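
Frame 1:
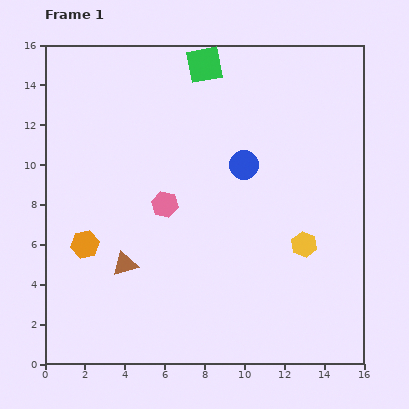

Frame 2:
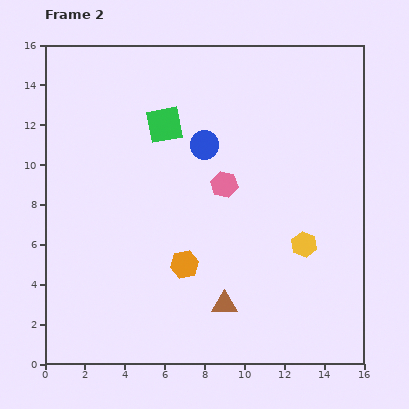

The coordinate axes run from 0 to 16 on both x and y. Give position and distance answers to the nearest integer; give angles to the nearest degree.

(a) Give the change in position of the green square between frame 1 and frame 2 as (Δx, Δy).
(-2, -3)

The green square was at (8, 15) in frame 1 and (6, 12) in frame 2.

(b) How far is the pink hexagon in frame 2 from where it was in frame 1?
3

The pink hexagon moved from (6, 8) to (9, 9), a distance of √(3² + 1²) ≈ 3.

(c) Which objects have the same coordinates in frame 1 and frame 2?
the yellow hexagon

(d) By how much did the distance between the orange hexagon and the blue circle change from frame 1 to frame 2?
-3

Distance in frame 1: 9. Distance in frame 2: 6.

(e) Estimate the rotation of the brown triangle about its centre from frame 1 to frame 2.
17° clockwise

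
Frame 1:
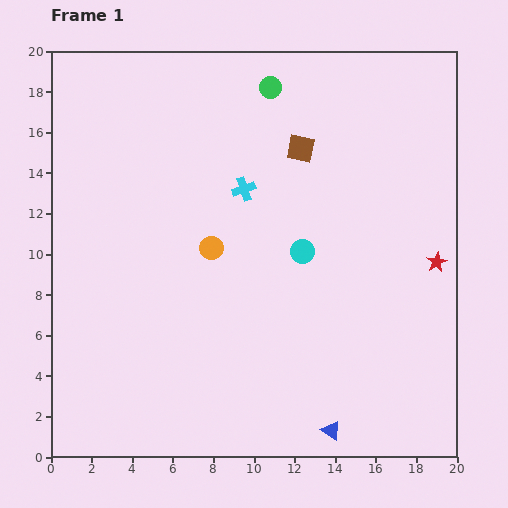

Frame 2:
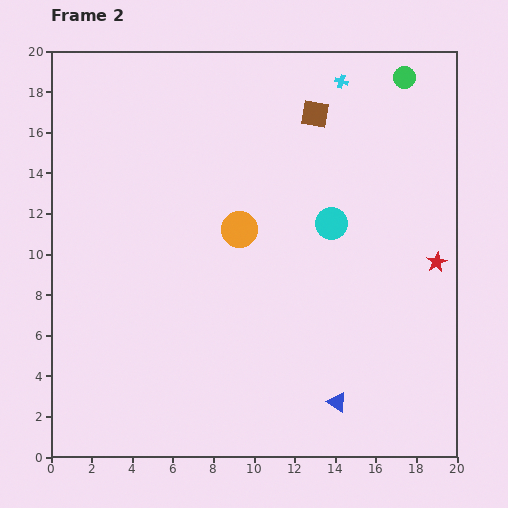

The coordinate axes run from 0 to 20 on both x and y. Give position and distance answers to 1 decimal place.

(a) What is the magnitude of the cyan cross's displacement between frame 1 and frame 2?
7.2

The cyan cross moved from (9.5, 13.2) to (14.3, 18.5), a distance of √(4.8² + 5.3²) ≈ 7.2.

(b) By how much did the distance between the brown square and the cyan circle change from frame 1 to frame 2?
+0.4

Distance in frame 1: 5.1. Distance in frame 2: 5.5.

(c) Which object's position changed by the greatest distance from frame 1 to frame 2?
the cyan cross

(moved 7.2; next 6.6)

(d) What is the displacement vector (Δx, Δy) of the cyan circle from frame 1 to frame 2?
(1.4, 1.4)

The cyan circle was at (12.4, 10.1) in frame 1 and (13.8, 11.5) in frame 2.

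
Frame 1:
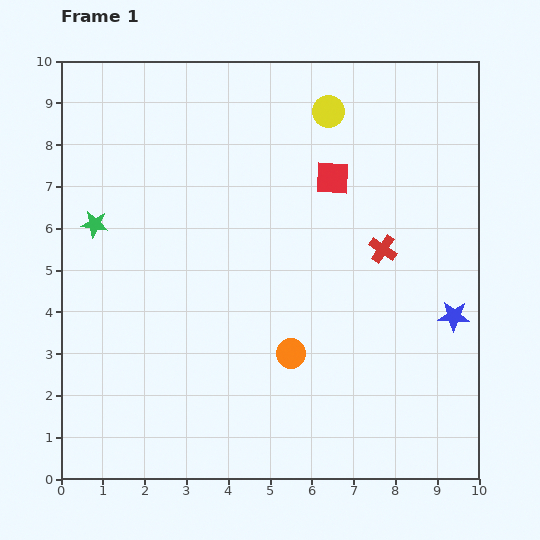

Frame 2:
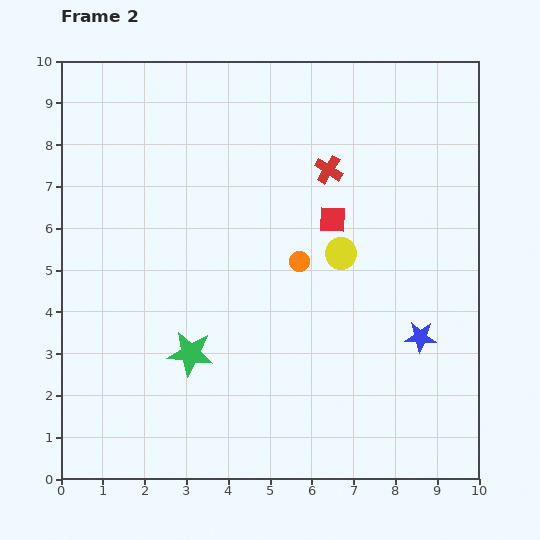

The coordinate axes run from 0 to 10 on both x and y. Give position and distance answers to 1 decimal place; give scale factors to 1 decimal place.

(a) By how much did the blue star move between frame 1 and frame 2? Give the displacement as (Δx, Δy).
(-0.8, -0.5)

The blue star was at (9.4, 3.9) in frame 1 and (8.6, 3.4) in frame 2.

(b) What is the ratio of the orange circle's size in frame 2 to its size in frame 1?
0.7×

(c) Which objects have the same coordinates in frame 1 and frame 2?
none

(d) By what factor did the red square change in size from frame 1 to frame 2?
0.8×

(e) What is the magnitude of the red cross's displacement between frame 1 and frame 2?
2.3

The red cross moved from (7.7, 5.5) to (6.4, 7.4), a distance of √(1.3² + 1.9²) ≈ 2.3.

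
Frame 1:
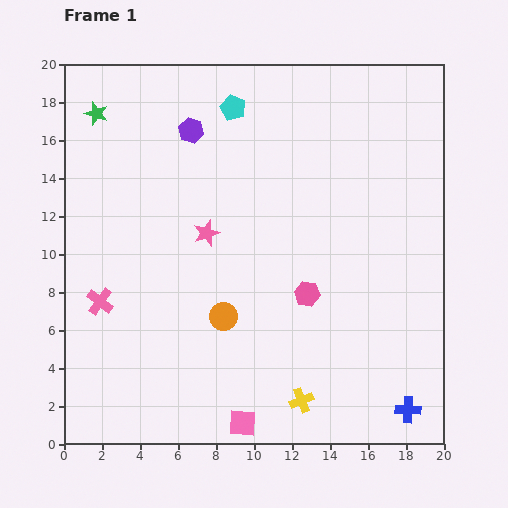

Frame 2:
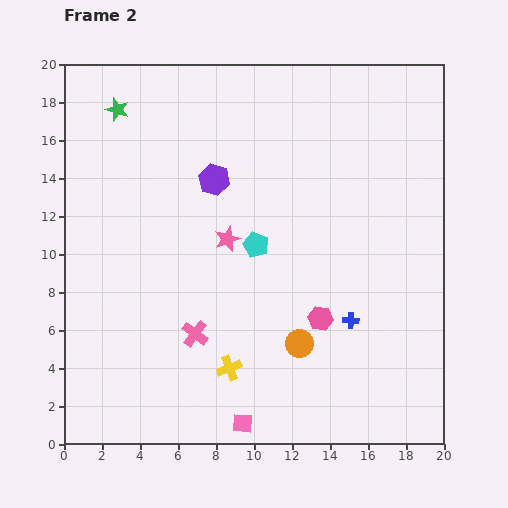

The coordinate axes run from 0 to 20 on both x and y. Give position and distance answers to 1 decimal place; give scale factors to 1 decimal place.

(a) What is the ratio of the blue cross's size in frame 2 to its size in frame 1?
0.6×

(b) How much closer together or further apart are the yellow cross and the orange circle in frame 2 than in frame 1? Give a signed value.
-2.1

Distance in frame 1: 6.0. Distance in frame 2: 3.9.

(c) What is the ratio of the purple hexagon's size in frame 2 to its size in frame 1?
1.3×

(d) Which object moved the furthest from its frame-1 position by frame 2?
the cyan pentagon

(moved 7.3; next 5.6)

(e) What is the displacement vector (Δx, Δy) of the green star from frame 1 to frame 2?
(1.1, 0.2)

The green star was at (1.7, 17.4) in frame 1 and (2.8, 17.6) in frame 2.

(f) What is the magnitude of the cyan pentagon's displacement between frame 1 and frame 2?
7.3

The cyan pentagon moved from (8.9, 17.7) to (10.1, 10.5), a distance of √(1.2² + 7.2²) ≈ 7.3.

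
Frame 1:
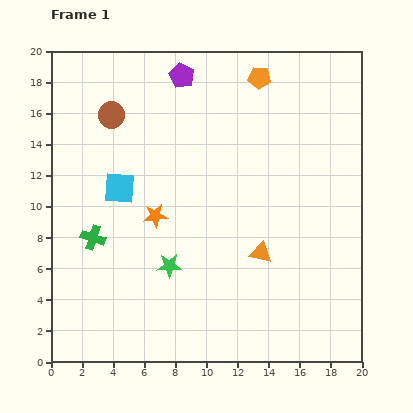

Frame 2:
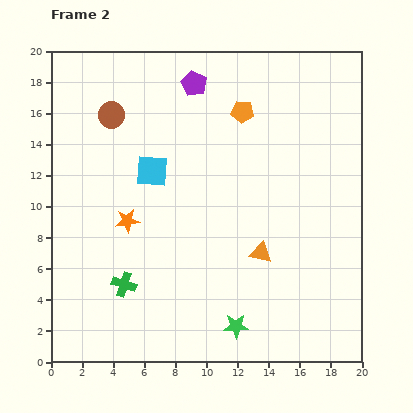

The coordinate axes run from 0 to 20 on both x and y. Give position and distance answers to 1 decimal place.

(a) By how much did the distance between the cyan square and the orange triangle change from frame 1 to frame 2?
-1.2

Distance in frame 1: 10.0. Distance in frame 2: 8.8.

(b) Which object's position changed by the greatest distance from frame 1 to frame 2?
the green star

(moved 5.8; next 3.6)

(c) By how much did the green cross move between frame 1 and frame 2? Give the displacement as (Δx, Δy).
(2.0, -3.0)

The green cross was at (2.7, 8.0) in frame 1 and (4.7, 5.0) in frame 2.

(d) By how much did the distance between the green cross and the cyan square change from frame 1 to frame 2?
+3.9

Distance in frame 1: 3.6. Distance in frame 2: 7.5.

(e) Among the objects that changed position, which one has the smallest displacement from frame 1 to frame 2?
the purple pentagon

(moved 0.9)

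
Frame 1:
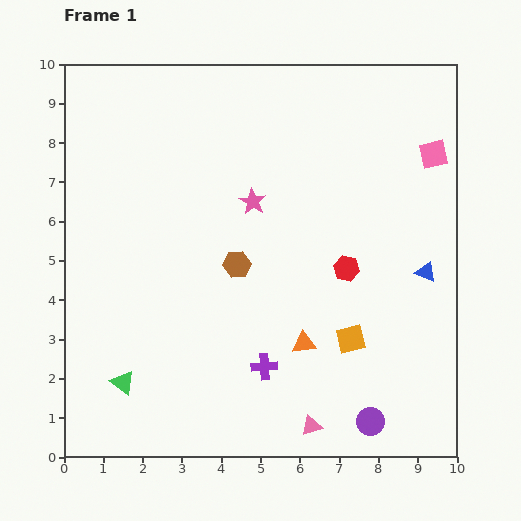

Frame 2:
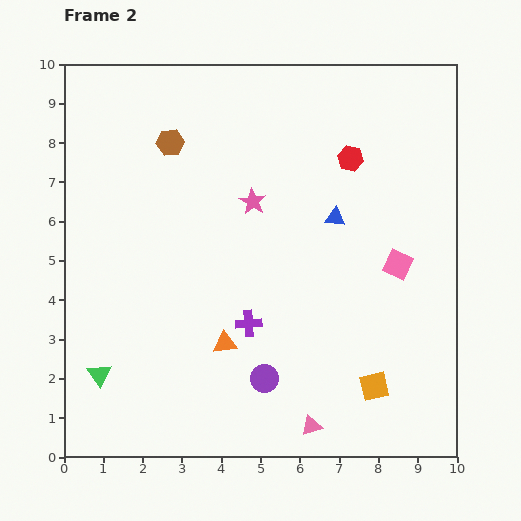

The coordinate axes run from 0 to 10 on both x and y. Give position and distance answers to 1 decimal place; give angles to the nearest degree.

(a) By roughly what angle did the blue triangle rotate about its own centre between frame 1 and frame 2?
16° counter-clockwise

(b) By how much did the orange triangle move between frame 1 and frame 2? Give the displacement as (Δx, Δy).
(-2.0, 0.0)

The orange triangle was at (6.1, 2.9) in frame 1 and (4.1, 2.9) in frame 2.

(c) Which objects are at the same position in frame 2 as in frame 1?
the pink triangle, the pink star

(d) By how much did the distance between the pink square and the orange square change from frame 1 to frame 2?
-1.9

Distance in frame 1: 5.1. Distance in frame 2: 3.2.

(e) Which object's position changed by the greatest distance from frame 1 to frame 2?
the brown hexagon

(moved 3.5; next 2.9)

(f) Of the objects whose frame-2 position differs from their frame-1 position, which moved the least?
the green triangle

(moved 0.6)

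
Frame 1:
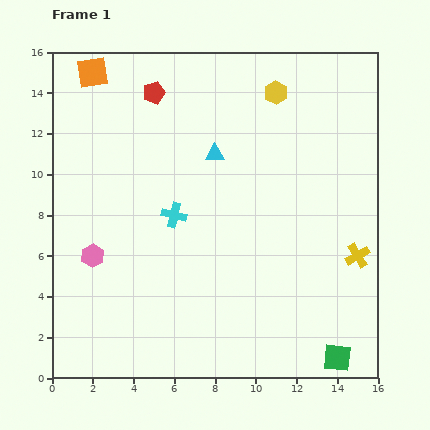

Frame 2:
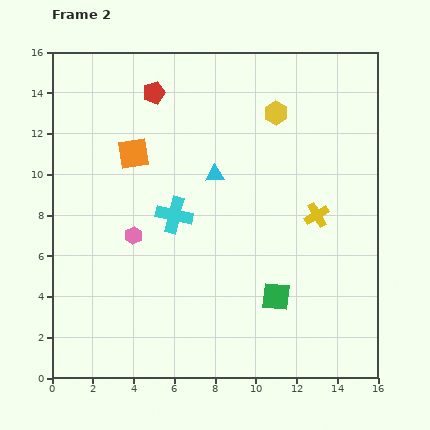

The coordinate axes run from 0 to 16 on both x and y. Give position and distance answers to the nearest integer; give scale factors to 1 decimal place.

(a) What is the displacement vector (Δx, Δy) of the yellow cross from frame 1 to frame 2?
(-2, 2)

The yellow cross was at (15, 6) in frame 1 and (13, 8) in frame 2.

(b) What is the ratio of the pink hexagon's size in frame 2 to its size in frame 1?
0.7×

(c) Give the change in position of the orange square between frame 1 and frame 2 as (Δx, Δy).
(2, -4)

The orange square was at (2, 15) in frame 1 and (4, 11) in frame 2.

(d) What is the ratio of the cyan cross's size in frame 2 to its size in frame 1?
1.5×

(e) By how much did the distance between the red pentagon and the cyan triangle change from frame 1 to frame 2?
+1

Distance in frame 1: 4. Distance in frame 2: 5.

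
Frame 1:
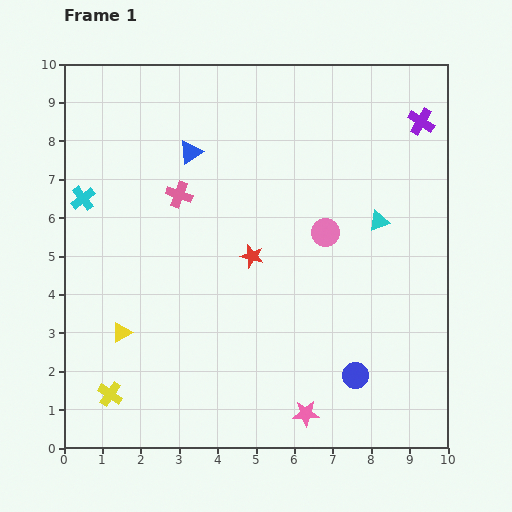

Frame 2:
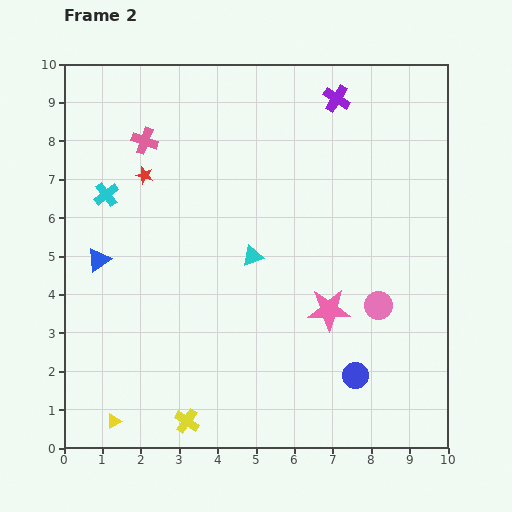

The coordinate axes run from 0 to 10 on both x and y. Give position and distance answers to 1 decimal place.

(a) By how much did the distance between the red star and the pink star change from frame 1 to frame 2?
+1.6

Distance in frame 1: 4.3. Distance in frame 2: 5.9.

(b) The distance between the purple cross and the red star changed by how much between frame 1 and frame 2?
-0.2

Distance in frame 1: 5.6. Distance in frame 2: 5.4.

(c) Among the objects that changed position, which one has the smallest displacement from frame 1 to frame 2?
the cyan cross

(moved 0.6)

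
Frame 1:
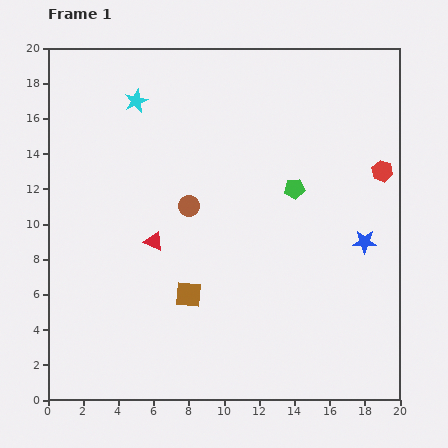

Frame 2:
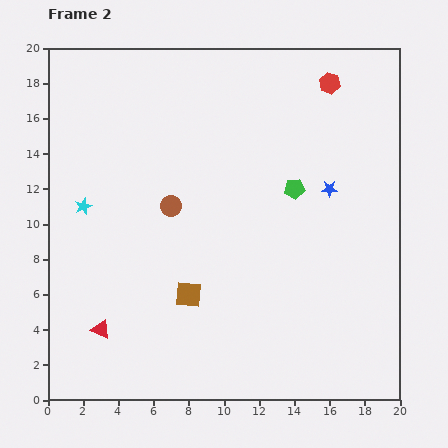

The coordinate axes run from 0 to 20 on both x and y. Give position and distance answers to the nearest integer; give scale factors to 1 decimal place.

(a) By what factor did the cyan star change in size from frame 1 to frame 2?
0.7×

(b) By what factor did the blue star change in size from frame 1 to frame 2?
0.7×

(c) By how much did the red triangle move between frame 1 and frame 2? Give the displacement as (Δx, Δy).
(-3, -5)

The red triangle was at (6, 9) in frame 1 and (3, 4) in frame 2.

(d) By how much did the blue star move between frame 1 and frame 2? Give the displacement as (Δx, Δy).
(-2, 3)

The blue star was at (18, 9) in frame 1 and (16, 12) in frame 2.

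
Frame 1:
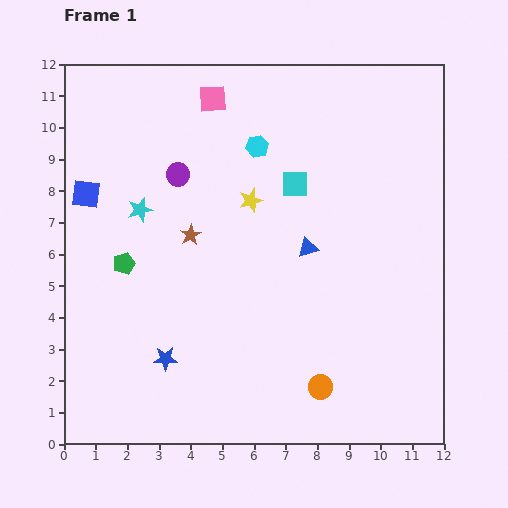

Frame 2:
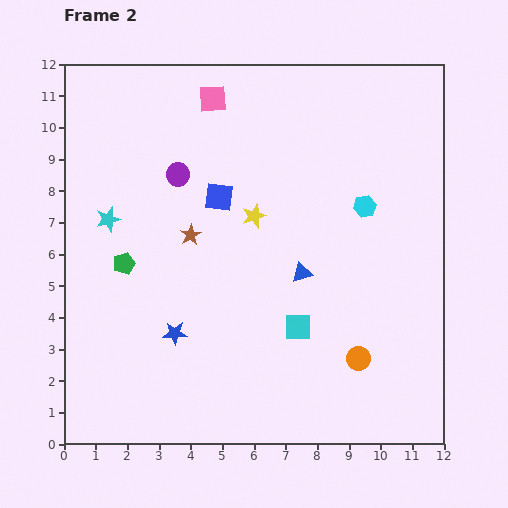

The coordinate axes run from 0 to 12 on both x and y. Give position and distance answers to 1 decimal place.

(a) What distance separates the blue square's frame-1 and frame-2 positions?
4.2

The blue square moved from (0.7, 7.9) to (4.9, 7.8), a distance of √(4.2² + 0.1²) ≈ 4.2.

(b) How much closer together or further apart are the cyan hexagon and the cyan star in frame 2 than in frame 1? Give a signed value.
+3.9

Distance in frame 1: 4.2. Distance in frame 2: 8.1.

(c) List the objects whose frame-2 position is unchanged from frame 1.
the brown star, the purple circle, the pink square, the green pentagon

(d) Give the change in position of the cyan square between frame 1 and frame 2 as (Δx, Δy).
(0.1, -4.5)

The cyan square was at (7.3, 8.2) in frame 1 and (7.4, 3.7) in frame 2.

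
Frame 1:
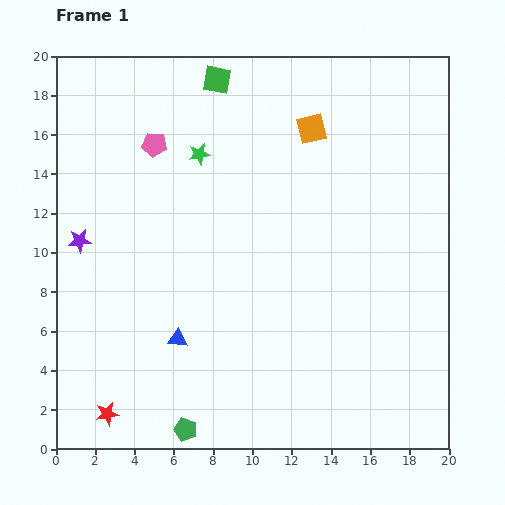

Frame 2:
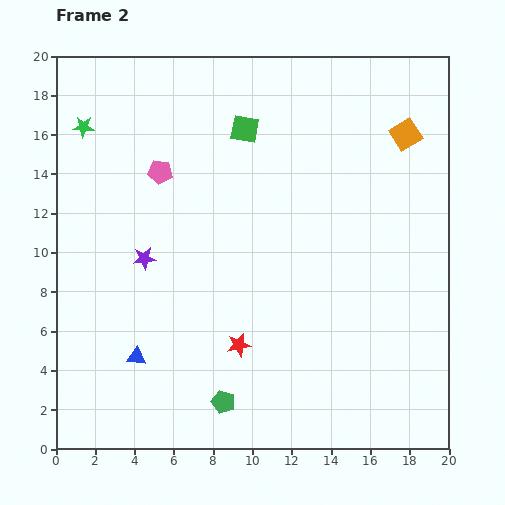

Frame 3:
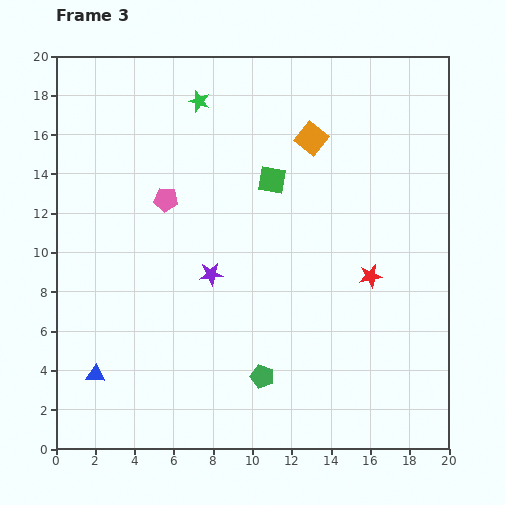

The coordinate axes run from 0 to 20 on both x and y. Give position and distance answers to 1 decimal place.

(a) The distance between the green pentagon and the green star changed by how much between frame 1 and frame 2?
+1.7

Distance in frame 1: 14.0. Distance in frame 2: 15.7.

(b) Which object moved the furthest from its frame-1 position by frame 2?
the red star

(moved 7.6; next 6.1)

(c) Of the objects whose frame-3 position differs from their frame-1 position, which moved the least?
the orange square

(moved 0.5)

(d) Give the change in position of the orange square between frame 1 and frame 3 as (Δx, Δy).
(0.0, -0.5)

The orange square was at (13.0, 16.3) in frame 1 and (13.0, 15.8) in frame 3.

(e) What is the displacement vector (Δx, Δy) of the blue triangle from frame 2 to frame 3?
(-2.1, -0.9)

The blue triangle was at (4.1, 4.7) in frame 2 and (2.0, 3.8) in frame 3.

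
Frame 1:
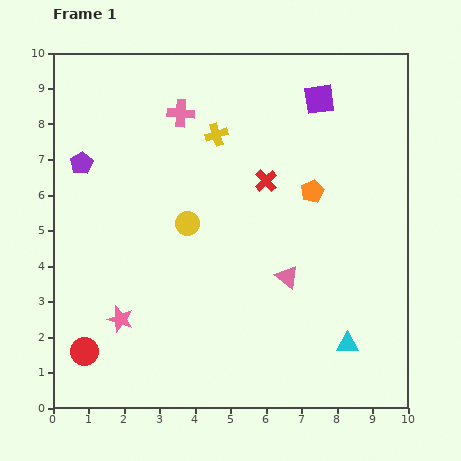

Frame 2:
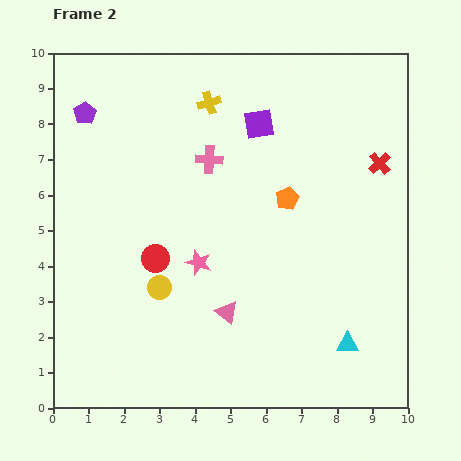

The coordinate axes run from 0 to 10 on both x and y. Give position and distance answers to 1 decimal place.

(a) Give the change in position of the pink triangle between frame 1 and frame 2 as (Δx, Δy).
(-1.7, -1.0)

The pink triangle was at (6.6, 3.7) in frame 1 and (4.9, 2.7) in frame 2.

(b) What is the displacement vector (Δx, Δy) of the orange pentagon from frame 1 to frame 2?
(-0.7, -0.2)

The orange pentagon was at (7.3, 6.1) in frame 1 and (6.6, 5.9) in frame 2.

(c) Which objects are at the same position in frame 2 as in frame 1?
the cyan triangle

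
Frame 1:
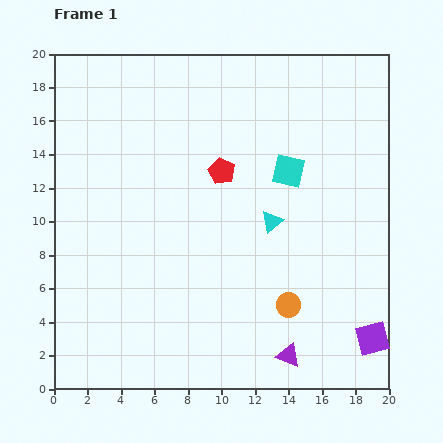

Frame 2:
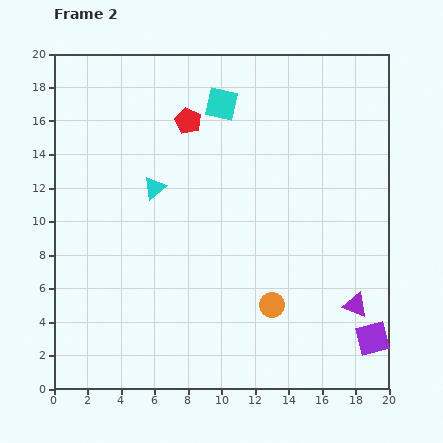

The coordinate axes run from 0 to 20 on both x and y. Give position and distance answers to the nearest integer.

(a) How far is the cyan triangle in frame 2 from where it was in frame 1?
7

The cyan triangle moved from (13, 10) to (6, 12), a distance of √(7² + 2²) ≈ 7.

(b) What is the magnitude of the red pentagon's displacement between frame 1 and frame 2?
4

The red pentagon moved from (10, 13) to (8, 16), a distance of √(2² + 3²) ≈ 4.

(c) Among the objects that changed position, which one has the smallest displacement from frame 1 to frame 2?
the orange circle

(moved 1)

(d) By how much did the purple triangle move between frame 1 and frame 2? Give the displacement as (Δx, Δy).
(4, 3)

The purple triangle was at (14, 2) in frame 1 and (18, 5) in frame 2.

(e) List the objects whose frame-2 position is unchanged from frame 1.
the purple square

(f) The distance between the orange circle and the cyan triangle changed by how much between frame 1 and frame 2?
+5

Distance in frame 1: 5. Distance in frame 2: 10.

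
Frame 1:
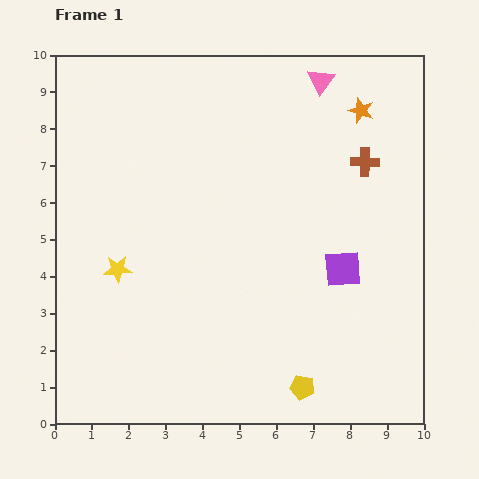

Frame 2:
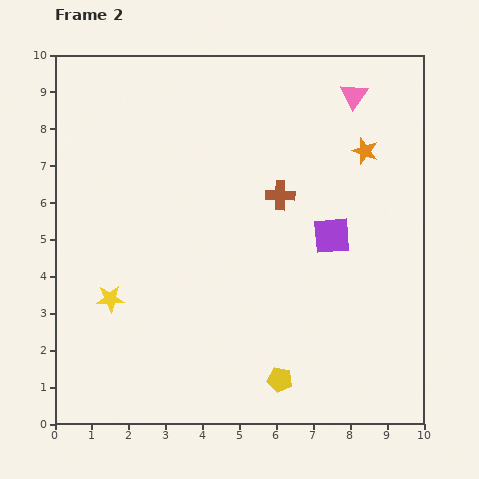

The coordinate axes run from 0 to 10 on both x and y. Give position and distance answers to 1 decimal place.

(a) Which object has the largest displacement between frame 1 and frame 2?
the brown cross

(moved 2.5; next 1.1)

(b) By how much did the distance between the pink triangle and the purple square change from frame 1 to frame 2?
-1.3

Distance in frame 1: 5.1. Distance in frame 2: 3.8.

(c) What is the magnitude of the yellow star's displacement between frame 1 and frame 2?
0.8

The yellow star moved from (1.7, 4.2) to (1.5, 3.4), a distance of √(0.2² + 0.8²) ≈ 0.8.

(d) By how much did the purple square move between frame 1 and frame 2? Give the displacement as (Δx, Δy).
(-0.3, 0.9)

The purple square was at (7.8, 4.2) in frame 1 and (7.5, 5.1) in frame 2.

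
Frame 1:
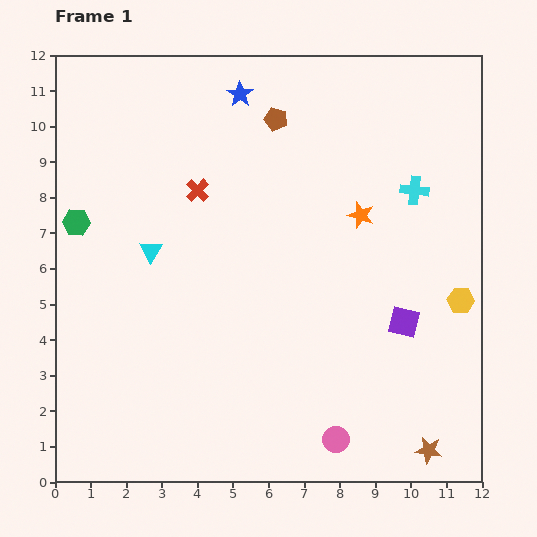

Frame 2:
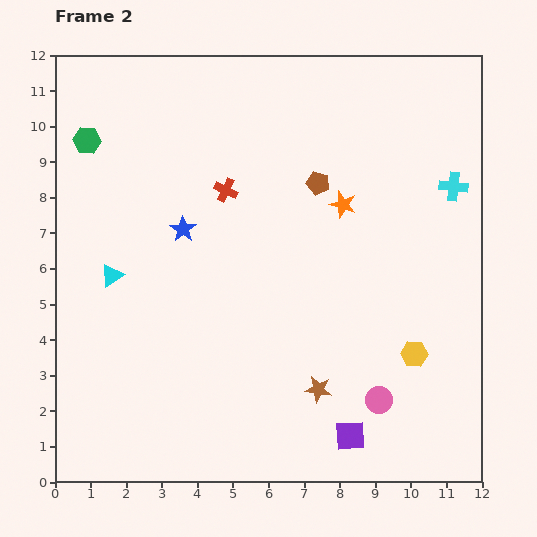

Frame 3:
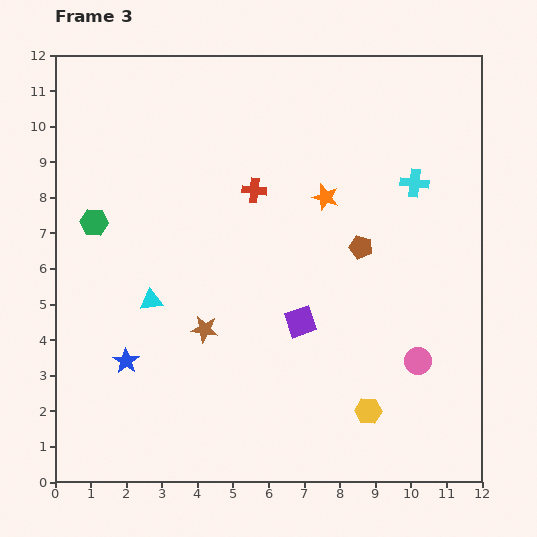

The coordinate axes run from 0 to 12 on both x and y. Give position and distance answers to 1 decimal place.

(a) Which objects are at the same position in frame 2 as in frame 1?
none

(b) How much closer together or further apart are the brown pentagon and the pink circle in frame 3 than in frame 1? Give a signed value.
-5.6

Distance in frame 1: 9.2. Distance in frame 3: 3.6.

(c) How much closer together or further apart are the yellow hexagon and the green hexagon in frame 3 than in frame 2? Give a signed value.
-1.7

Distance in frame 2: 11.0. Distance in frame 3: 9.3.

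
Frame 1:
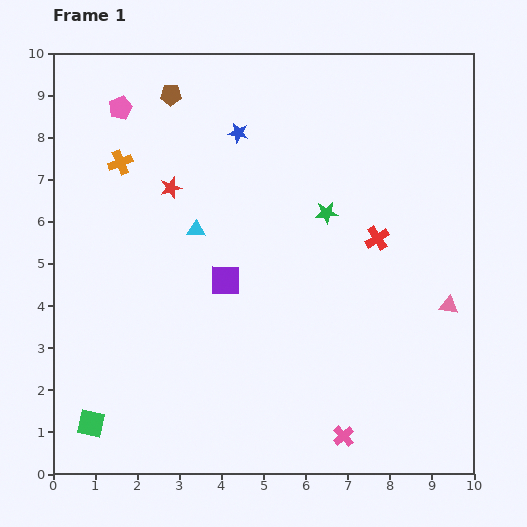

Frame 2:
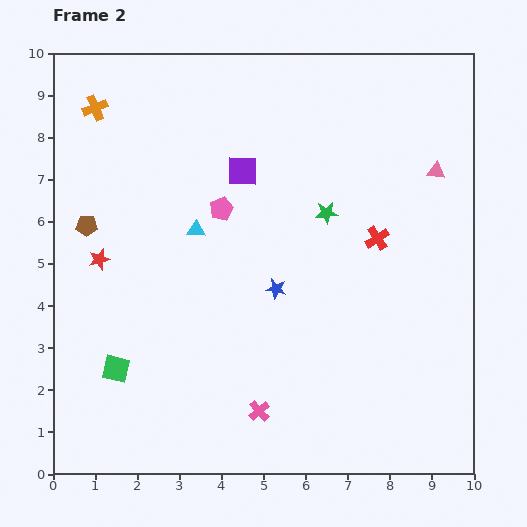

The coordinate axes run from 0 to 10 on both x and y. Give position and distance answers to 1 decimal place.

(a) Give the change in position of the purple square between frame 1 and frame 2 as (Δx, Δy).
(0.4, 2.6)

The purple square was at (4.1, 4.6) in frame 1 and (4.5, 7.2) in frame 2.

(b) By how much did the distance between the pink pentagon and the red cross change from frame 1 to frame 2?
-3.0

Distance in frame 1: 6.8. Distance in frame 2: 3.8.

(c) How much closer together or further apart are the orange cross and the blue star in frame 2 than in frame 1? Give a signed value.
+3.2

Distance in frame 1: 2.9. Distance in frame 2: 6.1.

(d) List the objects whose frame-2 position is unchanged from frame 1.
the red cross, the cyan triangle, the green star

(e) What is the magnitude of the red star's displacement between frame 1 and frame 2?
2.4

The red star moved from (2.8, 6.8) to (1.1, 5.1), a distance of √(1.7² + 1.7²) ≈ 2.4.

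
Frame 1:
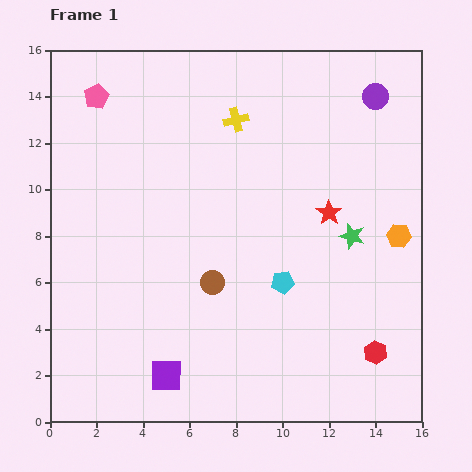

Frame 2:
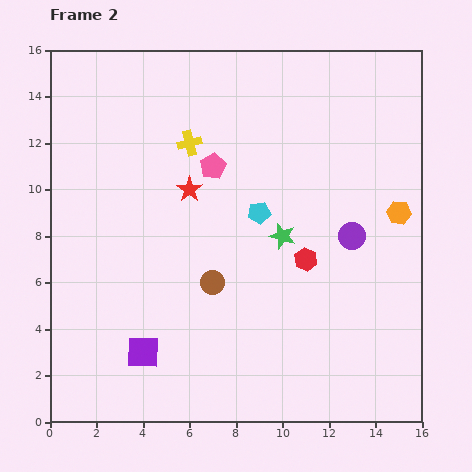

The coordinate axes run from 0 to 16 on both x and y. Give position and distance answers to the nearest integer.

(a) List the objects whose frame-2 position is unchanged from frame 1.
the brown circle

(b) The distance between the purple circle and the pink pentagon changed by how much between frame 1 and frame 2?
-5

Distance in frame 1: 12. Distance in frame 2: 7.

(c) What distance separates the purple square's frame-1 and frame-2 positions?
1

The purple square moved from (5, 2) to (4, 3), a distance of √(1² + 1²) ≈ 1.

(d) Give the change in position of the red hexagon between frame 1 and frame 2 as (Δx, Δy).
(-3, 4)

The red hexagon was at (14, 3) in frame 1 and (11, 7) in frame 2.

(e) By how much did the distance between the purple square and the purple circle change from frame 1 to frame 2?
-5

Distance in frame 1: 15. Distance in frame 2: 10.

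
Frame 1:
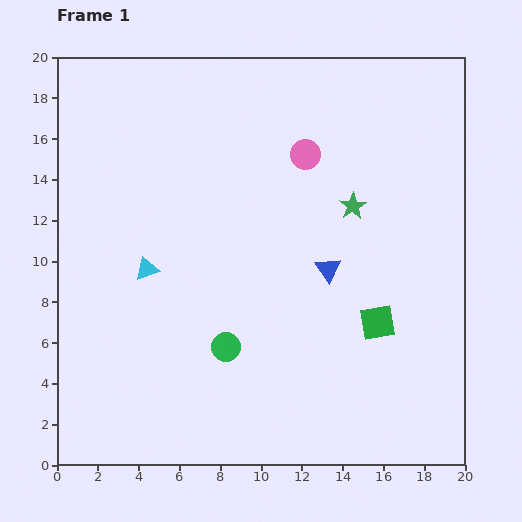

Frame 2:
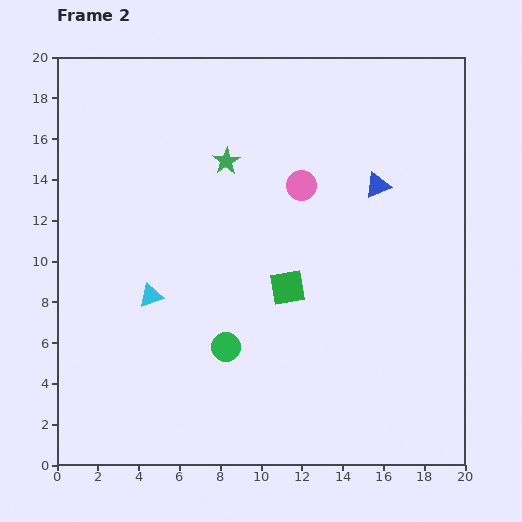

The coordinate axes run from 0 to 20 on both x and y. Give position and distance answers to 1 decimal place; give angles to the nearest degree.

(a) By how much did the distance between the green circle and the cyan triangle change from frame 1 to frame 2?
-0.9

Distance in frame 1: 5.4. Distance in frame 2: 4.5.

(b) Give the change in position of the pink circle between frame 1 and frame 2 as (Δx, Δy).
(-0.2, -1.5)

The pink circle was at (12.2, 15.2) in frame 1 and (12.0, 13.7) in frame 2.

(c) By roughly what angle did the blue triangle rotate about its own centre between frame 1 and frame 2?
42° clockwise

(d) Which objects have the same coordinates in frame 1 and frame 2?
the green circle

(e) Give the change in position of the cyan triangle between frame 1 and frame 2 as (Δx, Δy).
(0.2, -1.3)

The cyan triangle was at (4.4, 9.6) in frame 1 and (4.6, 8.3) in frame 2.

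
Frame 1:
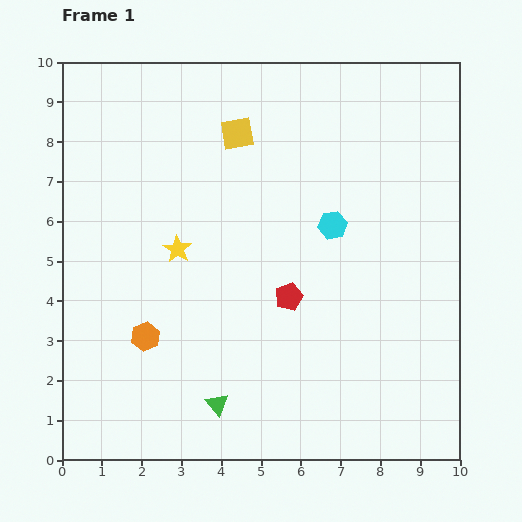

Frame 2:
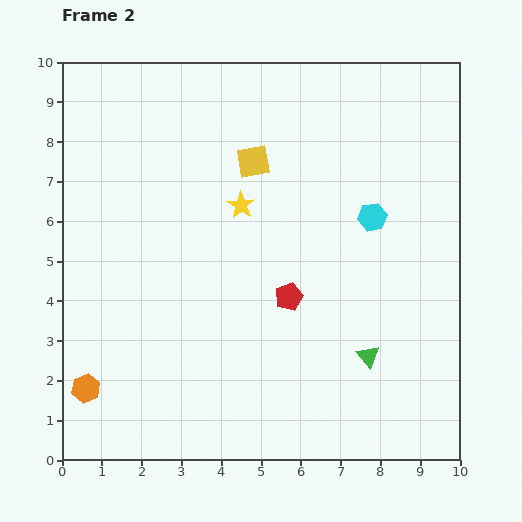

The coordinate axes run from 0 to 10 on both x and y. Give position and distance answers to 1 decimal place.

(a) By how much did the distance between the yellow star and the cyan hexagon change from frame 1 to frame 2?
-0.6

Distance in frame 1: 3.9. Distance in frame 2: 3.3.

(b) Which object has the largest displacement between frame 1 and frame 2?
the green triangle

(moved 4.0; next 2.0)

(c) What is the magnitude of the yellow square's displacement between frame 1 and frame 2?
0.8

The yellow square moved from (4.4, 8.2) to (4.8, 7.5), a distance of √(0.4² + 0.7²) ≈ 0.8.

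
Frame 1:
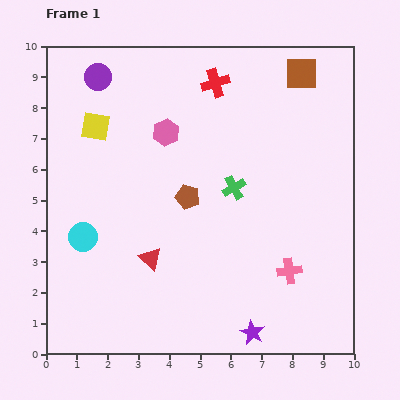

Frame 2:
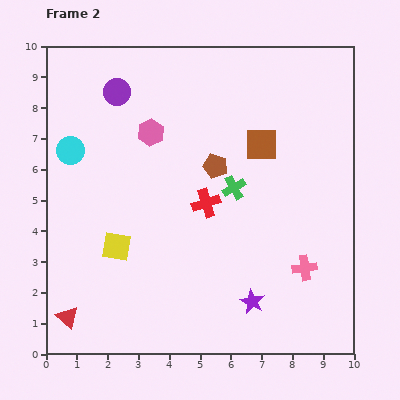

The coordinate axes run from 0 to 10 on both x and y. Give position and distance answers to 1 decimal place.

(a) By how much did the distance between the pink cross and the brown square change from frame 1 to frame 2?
-2.2

Distance in frame 1: 6.4. Distance in frame 2: 4.2.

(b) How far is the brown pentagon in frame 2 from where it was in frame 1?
1.3

The brown pentagon moved from (4.6, 5.1) to (5.5, 6.1), a distance of √(0.9² + 1.0²) ≈ 1.3.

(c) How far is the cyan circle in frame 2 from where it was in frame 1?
2.8

The cyan circle moved from (1.2, 3.8) to (0.8, 6.6), a distance of √(0.4² + 2.8²) ≈ 2.8.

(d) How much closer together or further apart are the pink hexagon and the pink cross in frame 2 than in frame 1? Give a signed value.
+0.7

Distance in frame 1: 6.0. Distance in frame 2: 6.7.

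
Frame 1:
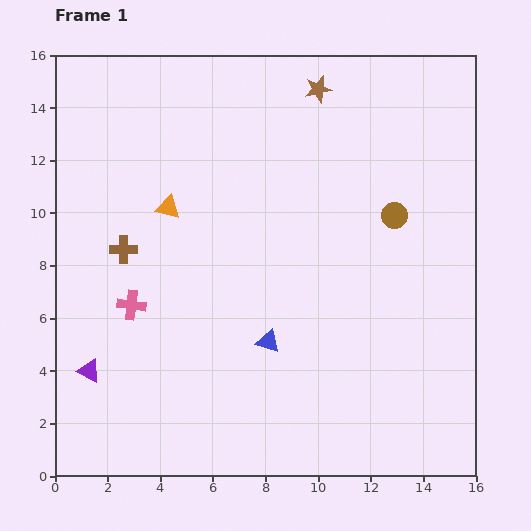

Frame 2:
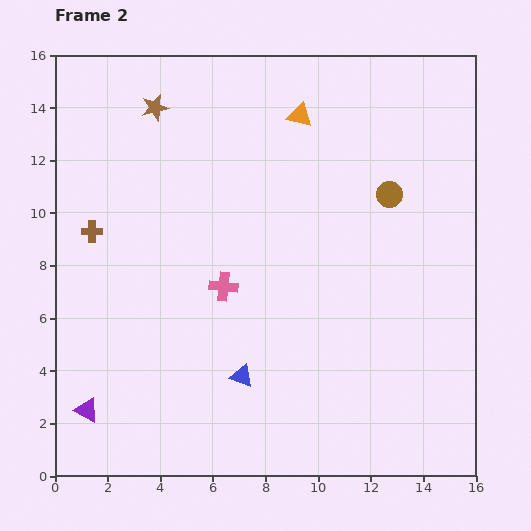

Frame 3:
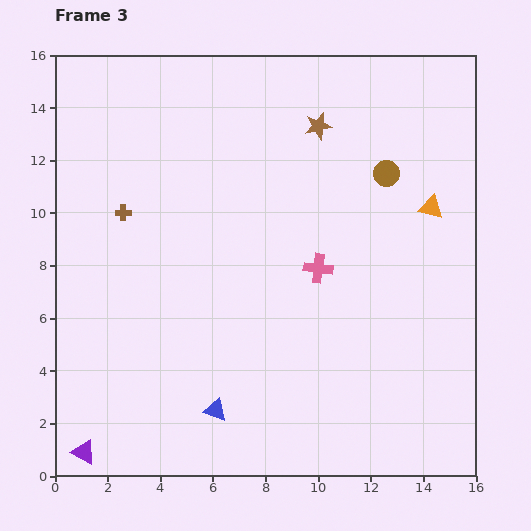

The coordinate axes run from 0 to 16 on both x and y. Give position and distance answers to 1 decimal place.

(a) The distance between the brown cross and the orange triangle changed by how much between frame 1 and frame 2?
+6.7

Distance in frame 1: 2.3. Distance in frame 2: 9.0.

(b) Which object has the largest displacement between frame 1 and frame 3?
the orange triangle

(moved 10.0; next 7.2)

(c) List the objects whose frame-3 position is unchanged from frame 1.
none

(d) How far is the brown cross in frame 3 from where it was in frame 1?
1.4

The brown cross moved from (2.6, 8.6) to (2.6, 10.0), a distance of √(0.0² + 1.4²) ≈ 1.4.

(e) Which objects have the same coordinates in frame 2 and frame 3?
none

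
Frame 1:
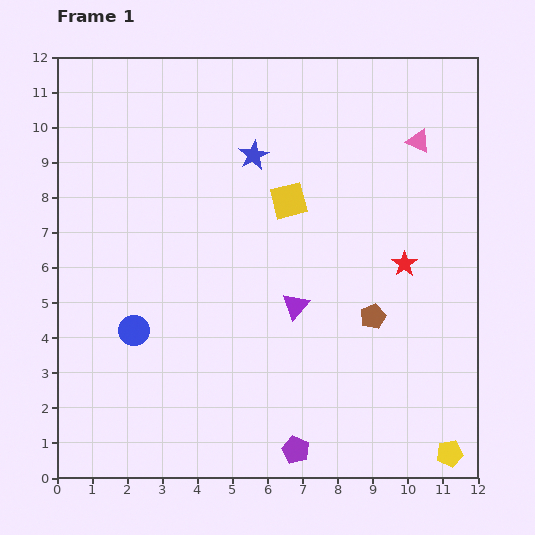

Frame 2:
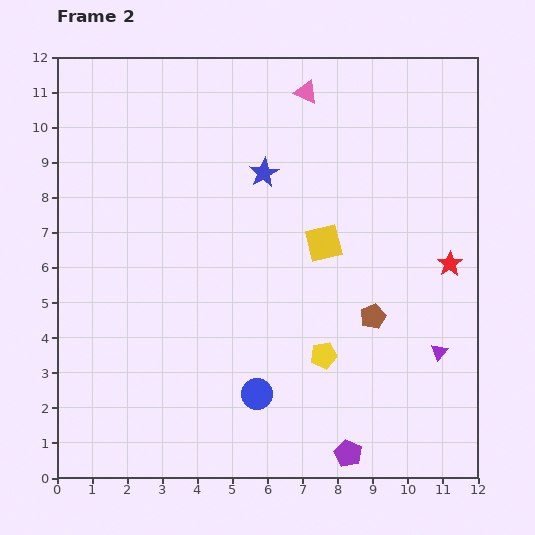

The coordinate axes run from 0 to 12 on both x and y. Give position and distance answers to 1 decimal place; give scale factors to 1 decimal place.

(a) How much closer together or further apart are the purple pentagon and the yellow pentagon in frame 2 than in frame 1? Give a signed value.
-1.5

Distance in frame 1: 4.4. Distance in frame 2: 2.9.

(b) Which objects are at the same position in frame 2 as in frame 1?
the brown pentagon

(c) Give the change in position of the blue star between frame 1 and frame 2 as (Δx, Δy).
(0.3, -0.5)

The blue star was at (5.6, 9.2) in frame 1 and (5.9, 8.7) in frame 2.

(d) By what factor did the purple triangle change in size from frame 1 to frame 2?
0.6×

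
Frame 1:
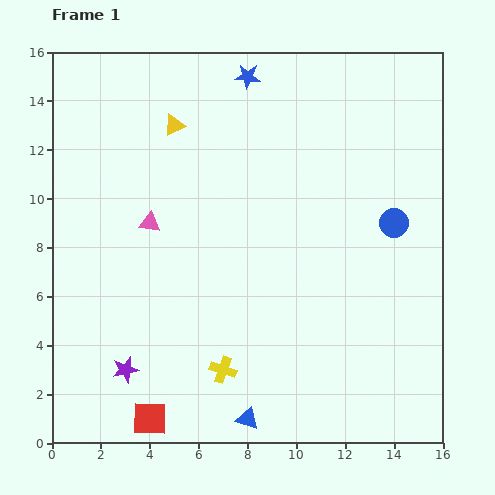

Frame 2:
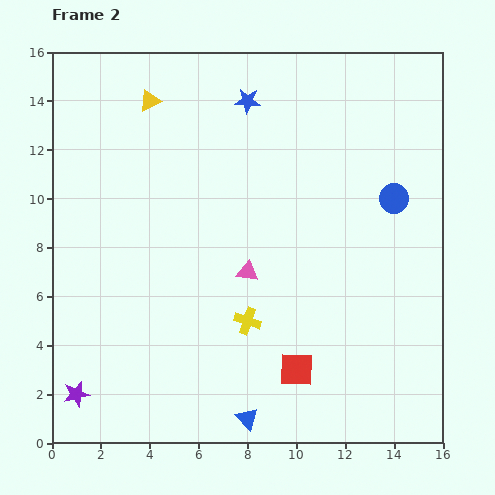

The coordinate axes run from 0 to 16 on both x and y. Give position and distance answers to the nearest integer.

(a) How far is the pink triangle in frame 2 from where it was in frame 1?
4

The pink triangle moved from (4, 9) to (8, 7), a distance of √(4² + 2²) ≈ 4.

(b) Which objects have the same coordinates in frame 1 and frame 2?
the blue triangle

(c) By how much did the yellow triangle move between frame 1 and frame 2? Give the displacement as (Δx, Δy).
(-1, 1)

The yellow triangle was at (5, 13) in frame 1 and (4, 14) in frame 2.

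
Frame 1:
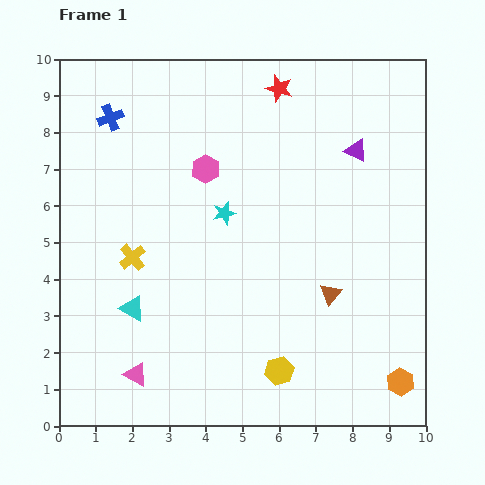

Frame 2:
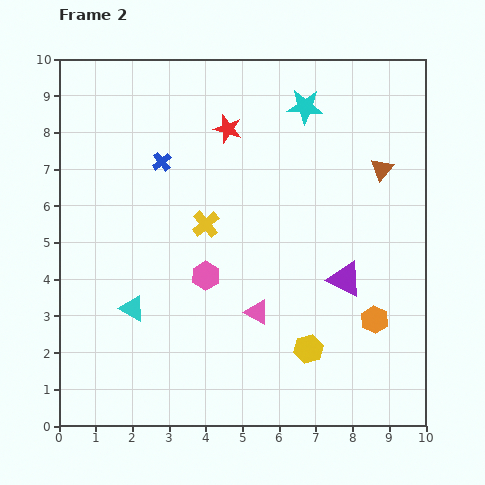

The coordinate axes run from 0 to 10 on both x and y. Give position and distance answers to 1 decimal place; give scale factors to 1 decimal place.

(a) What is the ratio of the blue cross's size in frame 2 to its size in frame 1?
0.7×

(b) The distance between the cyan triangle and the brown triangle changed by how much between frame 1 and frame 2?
+2.4

Distance in frame 1: 5.4. Distance in frame 2: 7.8.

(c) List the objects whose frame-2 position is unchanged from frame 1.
the cyan triangle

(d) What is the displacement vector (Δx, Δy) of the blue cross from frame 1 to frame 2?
(1.4, -1.2)

The blue cross was at (1.4, 8.4) in frame 1 and (2.8, 7.2) in frame 2.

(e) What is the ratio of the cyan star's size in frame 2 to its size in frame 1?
1.5×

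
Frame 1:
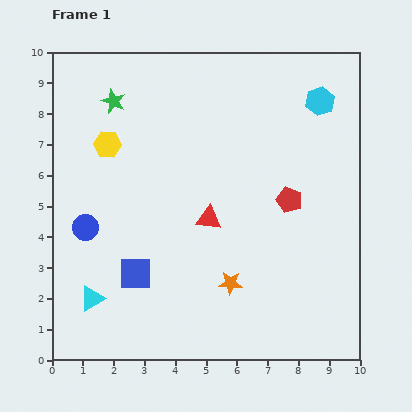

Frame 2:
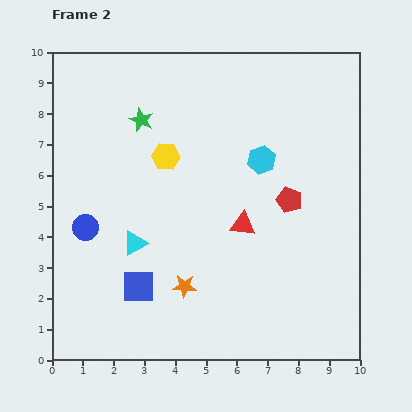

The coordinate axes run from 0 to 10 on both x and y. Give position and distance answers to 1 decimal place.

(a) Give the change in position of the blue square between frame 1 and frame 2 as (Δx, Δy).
(0.1, -0.4)

The blue square was at (2.7, 2.8) in frame 1 and (2.8, 2.4) in frame 2.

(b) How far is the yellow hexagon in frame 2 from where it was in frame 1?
1.9

The yellow hexagon moved from (1.8, 7.0) to (3.7, 6.6), a distance of √(1.9² + 0.4²) ≈ 1.9.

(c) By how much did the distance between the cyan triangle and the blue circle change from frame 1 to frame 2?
-0.6

Distance in frame 1: 2.3. Distance in frame 2: 1.7.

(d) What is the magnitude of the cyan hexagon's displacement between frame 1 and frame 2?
2.7

The cyan hexagon moved from (8.7, 8.4) to (6.8, 6.5), a distance of √(1.9² + 1.9²) ≈ 2.7.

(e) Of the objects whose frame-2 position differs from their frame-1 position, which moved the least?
the blue square

(moved 0.4)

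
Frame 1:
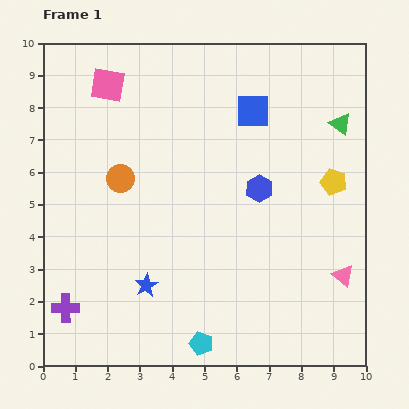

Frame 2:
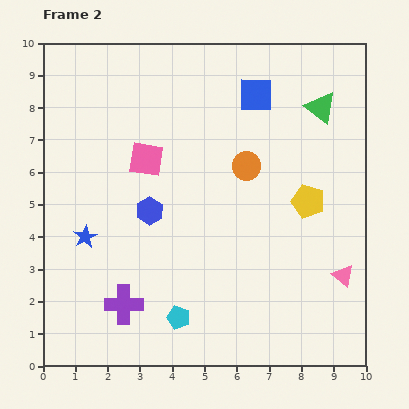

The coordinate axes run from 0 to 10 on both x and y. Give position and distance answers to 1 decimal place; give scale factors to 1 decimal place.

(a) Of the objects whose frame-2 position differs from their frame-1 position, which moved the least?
the blue square

(moved 0.5)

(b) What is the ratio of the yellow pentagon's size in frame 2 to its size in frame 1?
1.3×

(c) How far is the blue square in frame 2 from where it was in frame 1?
0.5

The blue square moved from (6.5, 7.9) to (6.6, 8.4), a distance of √(0.1² + 0.5²) ≈ 0.5.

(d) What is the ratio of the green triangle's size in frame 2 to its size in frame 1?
1.4×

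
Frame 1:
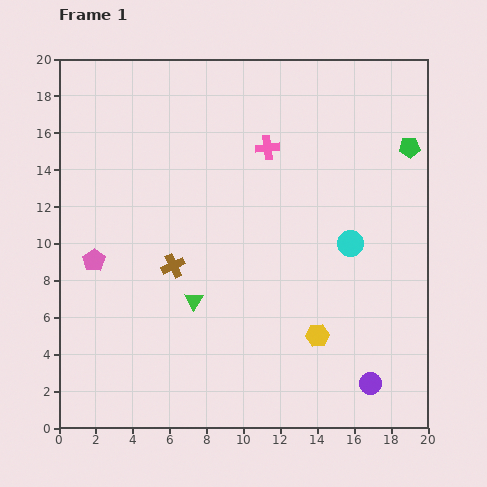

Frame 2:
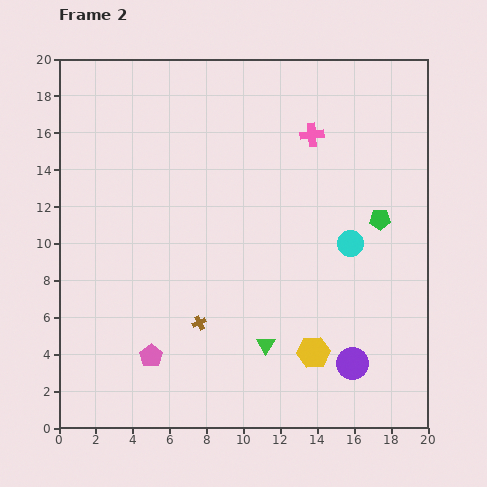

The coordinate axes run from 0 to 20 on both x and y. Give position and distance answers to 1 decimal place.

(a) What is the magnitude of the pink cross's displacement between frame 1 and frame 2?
2.5

The pink cross moved from (11.3, 15.2) to (13.7, 15.9), a distance of √(2.4² + 0.7²) ≈ 2.5.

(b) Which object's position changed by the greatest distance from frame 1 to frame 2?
the pink pentagon

(moved 6.1; next 4.6)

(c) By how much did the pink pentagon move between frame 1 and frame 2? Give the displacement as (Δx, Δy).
(3.1, -5.2)

The pink pentagon was at (1.9, 9.1) in frame 1 and (5.0, 3.9) in frame 2.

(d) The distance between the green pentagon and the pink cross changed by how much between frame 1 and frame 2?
-1.8

Distance in frame 1: 7.7. Distance in frame 2: 5.9.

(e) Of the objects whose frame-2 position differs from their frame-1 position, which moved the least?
the yellow hexagon

(moved 0.9)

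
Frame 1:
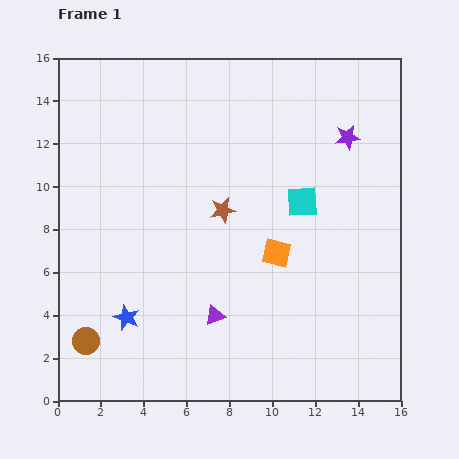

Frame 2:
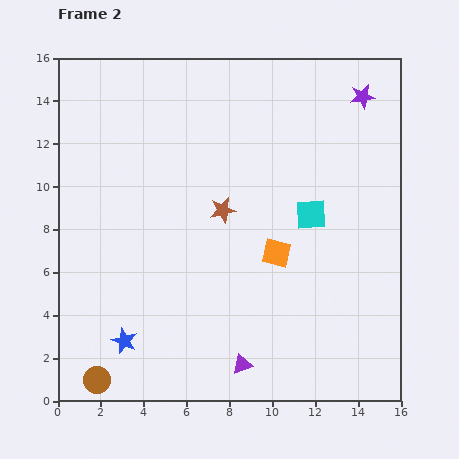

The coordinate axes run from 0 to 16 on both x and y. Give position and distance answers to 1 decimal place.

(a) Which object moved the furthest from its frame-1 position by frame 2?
the purple triangle

(moved 2.6; next 2.0)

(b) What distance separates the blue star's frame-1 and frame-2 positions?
1.1

The blue star moved from (3.2, 3.9) to (3.1, 2.8), a distance of √(0.1² + 1.1²) ≈ 1.1.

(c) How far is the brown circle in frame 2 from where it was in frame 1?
1.9

The brown circle moved from (1.3, 2.8) to (1.8, 1.0), a distance of √(0.5² + 1.8²) ≈ 1.9.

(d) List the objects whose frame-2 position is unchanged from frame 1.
the brown star, the orange square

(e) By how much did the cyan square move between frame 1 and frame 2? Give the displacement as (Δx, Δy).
(0.4, -0.6)

The cyan square was at (11.4, 9.3) in frame 1 and (11.8, 8.7) in frame 2.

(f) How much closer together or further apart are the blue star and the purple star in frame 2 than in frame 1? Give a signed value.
+2.6

Distance in frame 1: 13.3. Distance in frame 2: 15.9.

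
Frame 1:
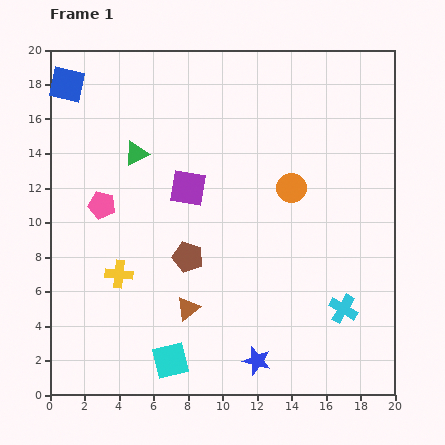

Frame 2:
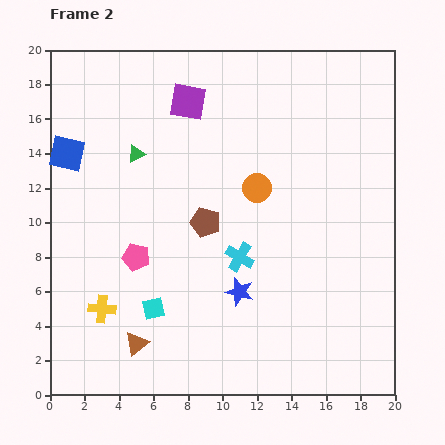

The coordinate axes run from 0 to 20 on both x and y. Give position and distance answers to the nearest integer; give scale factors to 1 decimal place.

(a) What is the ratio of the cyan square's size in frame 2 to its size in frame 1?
0.6×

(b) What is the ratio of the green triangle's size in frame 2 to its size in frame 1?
0.7×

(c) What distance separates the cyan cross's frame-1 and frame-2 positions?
7

The cyan cross moved from (17, 5) to (11, 8), a distance of √(6² + 3²) ≈ 7.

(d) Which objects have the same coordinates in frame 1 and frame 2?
the green triangle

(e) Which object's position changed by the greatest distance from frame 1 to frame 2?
the cyan cross

(moved 7; next 5)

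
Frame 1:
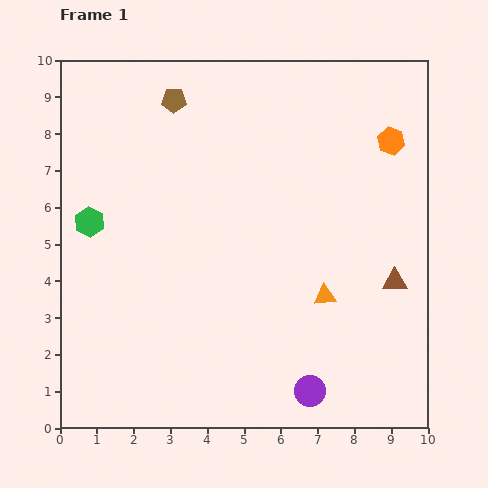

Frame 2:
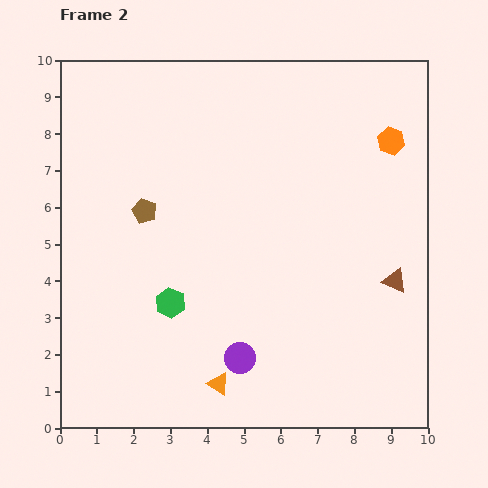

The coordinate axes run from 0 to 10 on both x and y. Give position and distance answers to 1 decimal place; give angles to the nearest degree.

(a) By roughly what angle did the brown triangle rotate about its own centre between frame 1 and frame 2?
23° clockwise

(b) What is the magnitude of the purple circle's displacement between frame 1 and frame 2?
2.1

The purple circle moved from (6.8, 1.0) to (4.9, 1.9), a distance of √(1.9² + 0.9²) ≈ 2.1.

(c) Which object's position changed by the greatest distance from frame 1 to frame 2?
the orange triangle

(moved 3.8; next 3.1)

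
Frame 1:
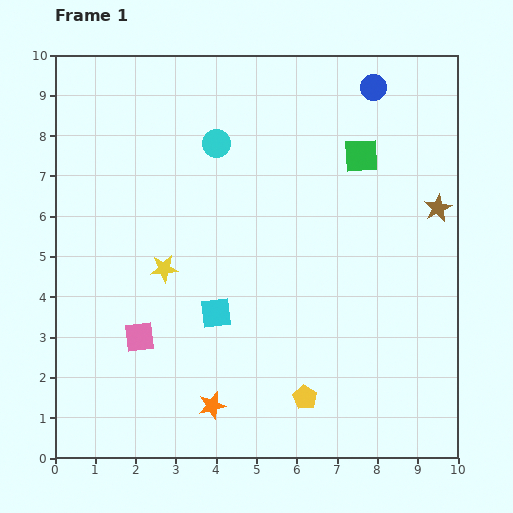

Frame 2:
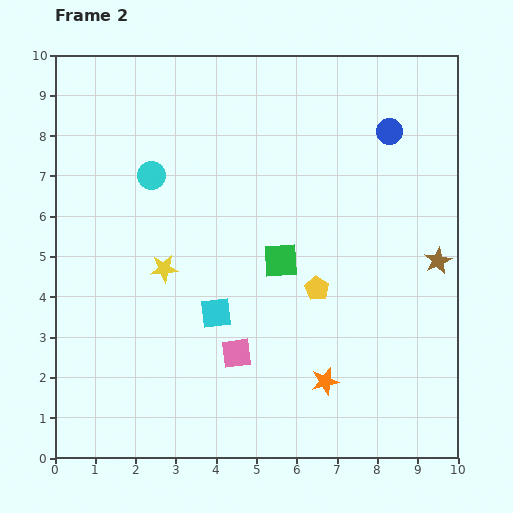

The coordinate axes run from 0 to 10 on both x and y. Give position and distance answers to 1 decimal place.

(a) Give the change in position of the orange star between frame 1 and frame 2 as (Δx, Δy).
(2.8, 0.6)

The orange star was at (3.9, 1.3) in frame 1 and (6.7, 1.9) in frame 2.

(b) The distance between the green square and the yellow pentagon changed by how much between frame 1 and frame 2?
-5.1

Distance in frame 1: 6.2. Distance in frame 2: 1.1.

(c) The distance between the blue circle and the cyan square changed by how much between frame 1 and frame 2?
-0.6

Distance in frame 1: 6.8. Distance in frame 2: 6.2.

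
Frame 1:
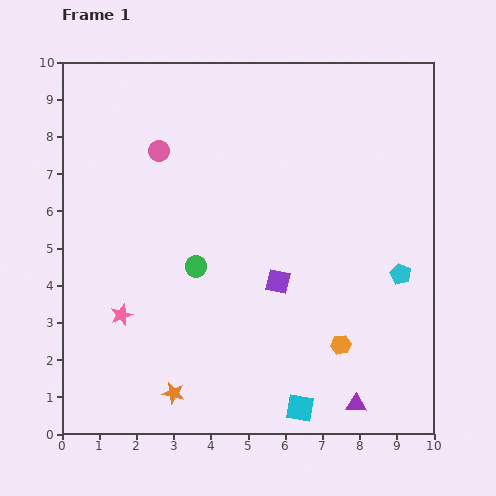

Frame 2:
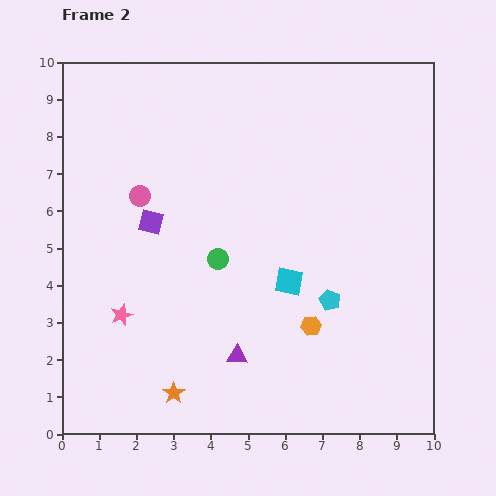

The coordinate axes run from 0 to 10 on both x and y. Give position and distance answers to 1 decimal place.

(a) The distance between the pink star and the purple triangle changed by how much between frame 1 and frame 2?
-3.4

Distance in frame 1: 6.7. Distance in frame 2: 3.3.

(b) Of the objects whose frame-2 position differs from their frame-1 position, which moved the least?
the green circle

(moved 0.6)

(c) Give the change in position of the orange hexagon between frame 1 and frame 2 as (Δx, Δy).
(-0.8, 0.5)

The orange hexagon was at (7.5, 2.4) in frame 1 and (6.7, 2.9) in frame 2.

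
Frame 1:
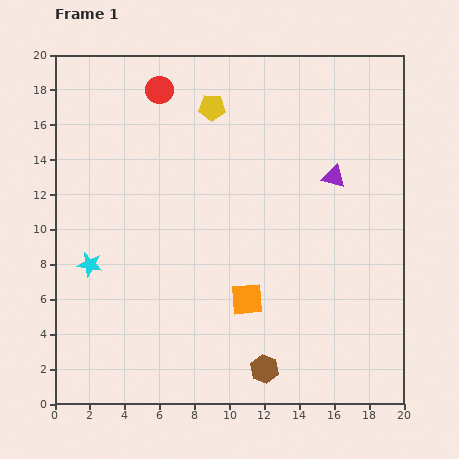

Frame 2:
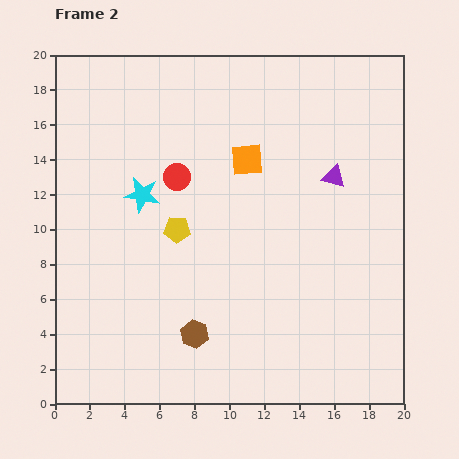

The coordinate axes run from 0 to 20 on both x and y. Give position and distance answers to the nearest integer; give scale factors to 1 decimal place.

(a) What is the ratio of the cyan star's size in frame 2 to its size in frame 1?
1.5×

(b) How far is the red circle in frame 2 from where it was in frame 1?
5

The red circle moved from (6, 18) to (7, 13), a distance of √(1² + 5²) ≈ 5.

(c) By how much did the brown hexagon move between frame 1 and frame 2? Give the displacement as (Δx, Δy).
(-4, 2)

The brown hexagon was at (12, 2) in frame 1 and (8, 4) in frame 2.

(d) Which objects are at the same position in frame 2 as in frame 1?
the purple triangle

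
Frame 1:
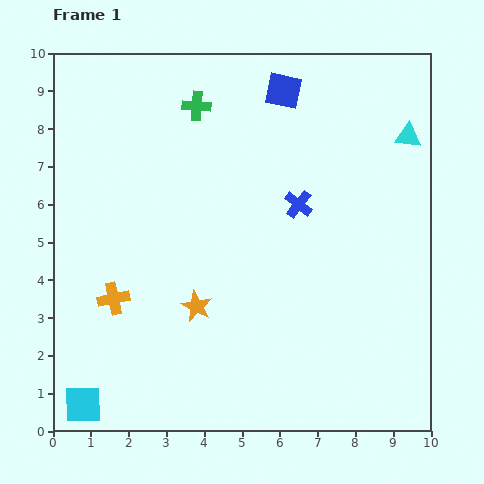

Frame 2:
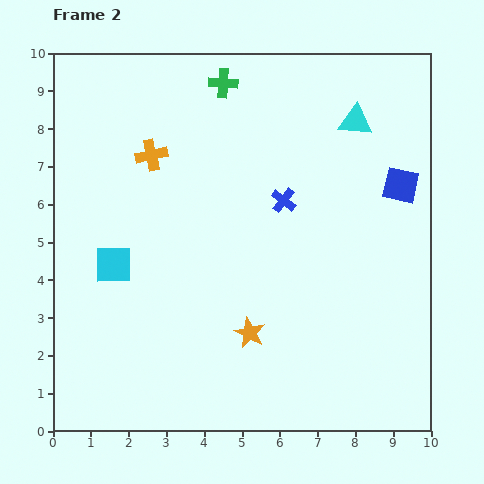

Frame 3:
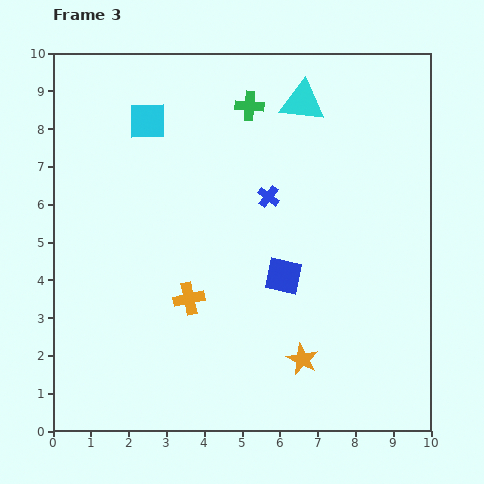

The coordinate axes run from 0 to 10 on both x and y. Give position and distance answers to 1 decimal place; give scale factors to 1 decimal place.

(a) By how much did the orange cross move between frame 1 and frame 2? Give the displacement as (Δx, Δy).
(1.0, 3.8)

The orange cross was at (1.6, 3.5) in frame 1 and (2.6, 7.3) in frame 2.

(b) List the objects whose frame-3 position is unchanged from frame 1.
none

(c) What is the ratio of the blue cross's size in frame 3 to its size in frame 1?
0.8×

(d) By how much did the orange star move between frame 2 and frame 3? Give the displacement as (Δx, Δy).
(1.4, -0.7)

The orange star was at (5.2, 2.6) in frame 2 and (6.6, 1.9) in frame 3.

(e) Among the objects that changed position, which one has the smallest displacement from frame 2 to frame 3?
the blue cross

(moved 0.4)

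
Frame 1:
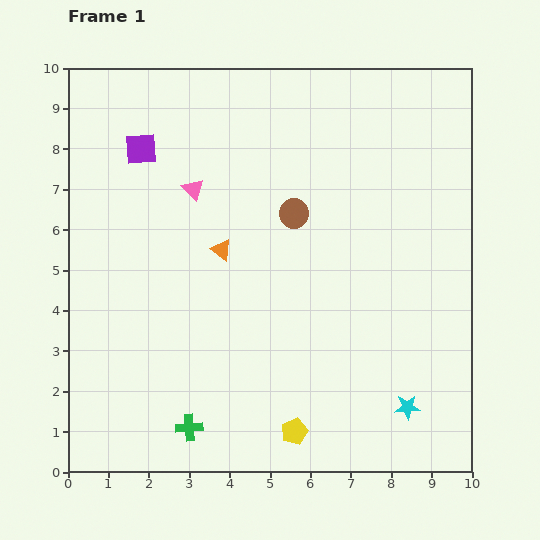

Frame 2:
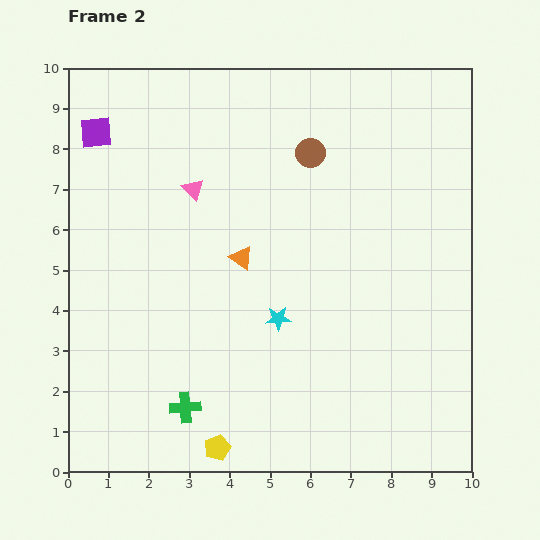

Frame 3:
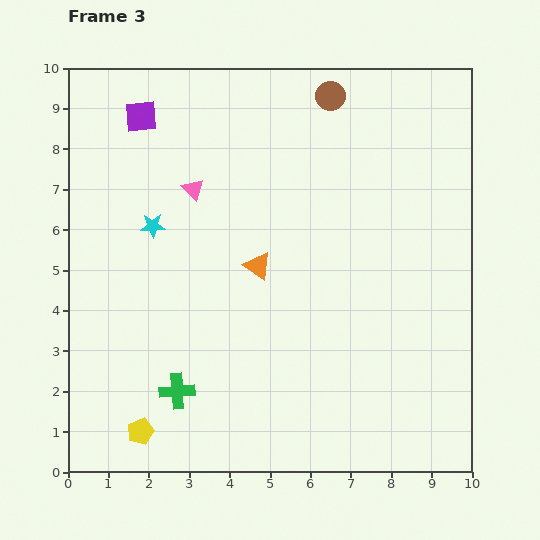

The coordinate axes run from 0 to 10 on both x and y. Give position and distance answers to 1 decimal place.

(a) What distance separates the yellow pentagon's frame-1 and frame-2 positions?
1.9

The yellow pentagon moved from (5.6, 1.0) to (3.7, 0.6), a distance of √(1.9² + 0.4²) ≈ 1.9.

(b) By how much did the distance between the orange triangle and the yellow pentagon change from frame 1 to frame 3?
+0.2

Distance in frame 1: 4.8. Distance in frame 3: 5.0.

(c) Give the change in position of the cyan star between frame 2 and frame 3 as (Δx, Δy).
(-3.1, 2.3)

The cyan star was at (5.2, 3.8) in frame 2 and (2.1, 6.1) in frame 3.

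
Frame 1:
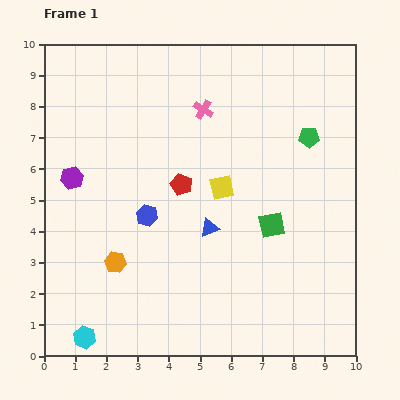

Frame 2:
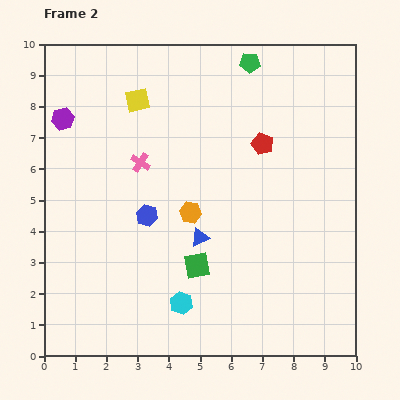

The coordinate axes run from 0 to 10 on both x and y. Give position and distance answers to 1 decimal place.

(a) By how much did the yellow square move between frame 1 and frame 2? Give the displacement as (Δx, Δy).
(-2.7, 2.8)

The yellow square was at (5.7, 5.4) in frame 1 and (3.0, 8.2) in frame 2.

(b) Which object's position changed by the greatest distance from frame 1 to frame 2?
the yellow square

(moved 3.9; next 3.3)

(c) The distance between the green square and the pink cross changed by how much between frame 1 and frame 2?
-0.5

Distance in frame 1: 4.3. Distance in frame 2: 3.8.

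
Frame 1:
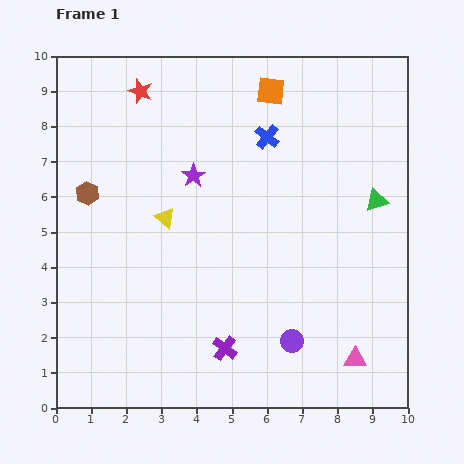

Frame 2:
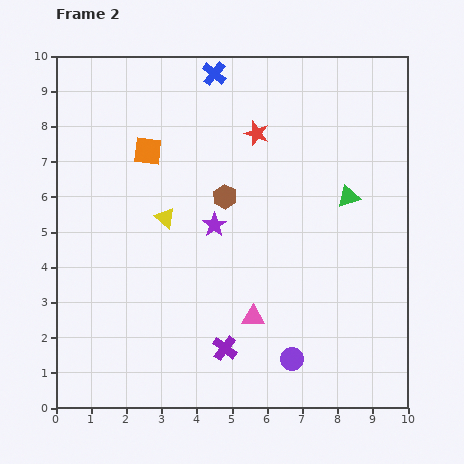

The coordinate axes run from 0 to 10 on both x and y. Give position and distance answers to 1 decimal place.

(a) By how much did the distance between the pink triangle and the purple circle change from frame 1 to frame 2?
-0.3

Distance in frame 1: 1.9. Distance in frame 2: 1.6.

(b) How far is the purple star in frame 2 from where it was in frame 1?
1.5

The purple star moved from (3.9, 6.6) to (4.5, 5.2), a distance of √(0.6² + 1.4²) ≈ 1.5.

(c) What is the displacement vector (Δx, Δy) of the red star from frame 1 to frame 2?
(3.3, -1.2)

The red star was at (2.4, 9.0) in frame 1 and (5.7, 7.8) in frame 2.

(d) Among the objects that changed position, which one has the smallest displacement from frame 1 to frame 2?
the purple circle

(moved 0.5)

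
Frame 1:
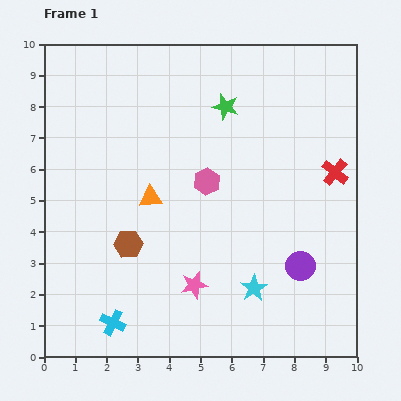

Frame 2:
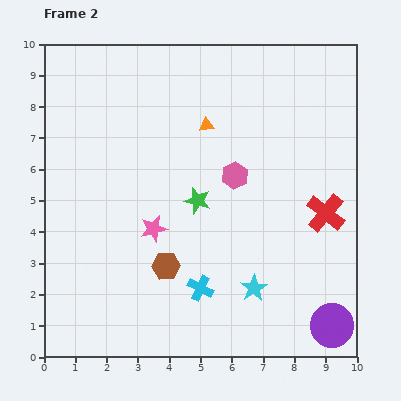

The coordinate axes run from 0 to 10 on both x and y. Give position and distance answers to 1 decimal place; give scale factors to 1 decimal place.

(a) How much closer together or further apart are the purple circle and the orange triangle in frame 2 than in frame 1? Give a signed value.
+2.2

Distance in frame 1: 5.3. Distance in frame 2: 7.5.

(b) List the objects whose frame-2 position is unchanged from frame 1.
the cyan star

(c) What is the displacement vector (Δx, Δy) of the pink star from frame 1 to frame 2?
(-1.3, 1.8)

The pink star was at (4.8, 2.3) in frame 1 and (3.5, 4.1) in frame 2.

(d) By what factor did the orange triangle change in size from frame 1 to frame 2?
0.6×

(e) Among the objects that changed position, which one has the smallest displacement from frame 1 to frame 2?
the pink hexagon

(moved 0.9)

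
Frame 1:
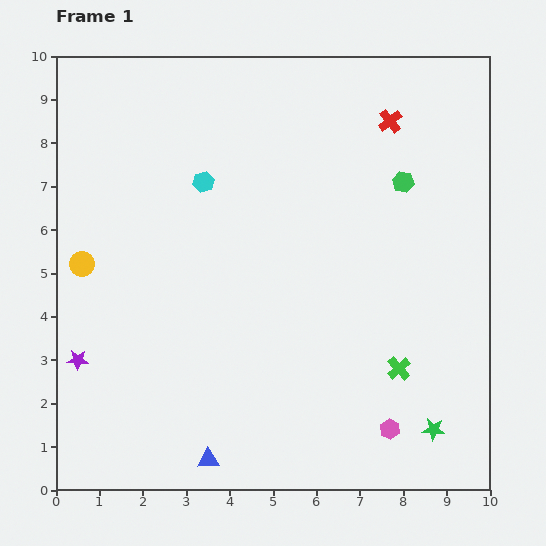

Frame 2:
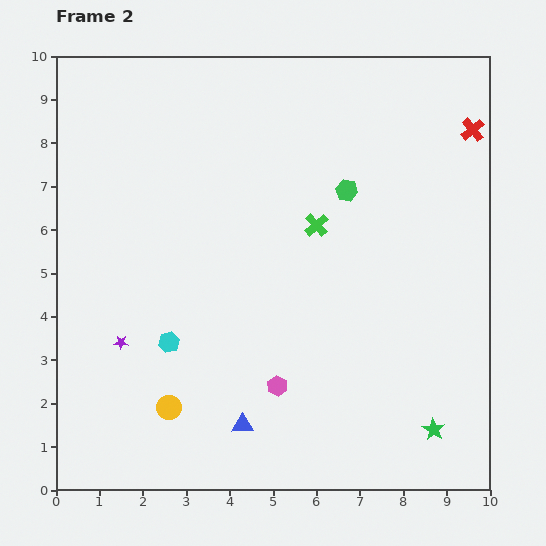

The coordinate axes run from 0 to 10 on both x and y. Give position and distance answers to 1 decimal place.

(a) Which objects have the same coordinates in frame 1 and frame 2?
the green star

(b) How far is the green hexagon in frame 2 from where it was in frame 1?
1.3

The green hexagon moved from (8.0, 7.1) to (6.7, 6.9), a distance of √(1.3² + 0.2²) ≈ 1.3.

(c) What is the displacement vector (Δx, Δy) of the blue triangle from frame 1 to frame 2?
(0.8, 0.8)

The blue triangle was at (3.5, 0.7) in frame 1 and (4.3, 1.5) in frame 2.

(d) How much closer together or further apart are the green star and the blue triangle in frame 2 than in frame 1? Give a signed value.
-0.8

Distance in frame 1: 5.2. Distance in frame 2: 4.4.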